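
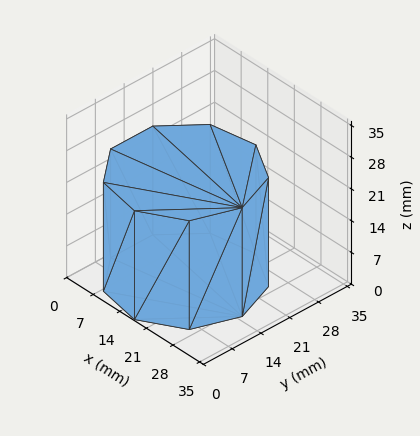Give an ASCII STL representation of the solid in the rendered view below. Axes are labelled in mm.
Reading the render: the shape is a regular 9-sided prism (a cylinder approximated with 9 flat sides), circumscribed radius ≈ 15 mm, height ≈ 24 mm (dimensions read to the nearest mm from the axis ticks). For the STL, each face is triangulated and given an outward normal.

solid part
  facet normal 0.0000 0.0000 -1.0000
    outer loop
      vertex 17.605 29.772 0.000
      vertex 26.491 24.642 0.000
      vertex 30.000 15.000 0.000
    endloop
  endfacet
  facet normal 0.0000 0.0000 -1.0000
    outer loop
      vertex 7.500 27.990 0.000
      vertex 17.605 29.772 0.000
      vertex 30.000 15.000 0.000
    endloop
  endfacet
  facet normal 0.0000 0.0000 -1.0000
    outer loop
      vertex 0.905 20.130 0.000
      vertex 7.500 27.990 0.000
      vertex 30.000 15.000 0.000
    endloop
  endfacet
  facet normal 0.0000 0.0000 -1.0000
    outer loop
      vertex 0.905 9.870 0.000
      vertex 0.905 20.130 0.000
      vertex 30.000 15.000 0.000
    endloop
  endfacet
  facet normal 0.0000 0.0000 -1.0000
    outer loop
      vertex 7.500 2.010 0.000
      vertex 0.905 9.870 0.000
      vertex 30.000 15.000 0.000
    endloop
  endfacet
  facet normal 0.0000 0.0000 -1.0000
    outer loop
      vertex 17.605 0.228 0.000
      vertex 7.500 2.010 0.000
      vertex 30.000 15.000 0.000
    endloop
  endfacet
  facet normal 0.0000 0.0000 -1.0000
    outer loop
      vertex 26.491 5.358 0.000
      vertex 17.605 0.228 0.000
      vertex 30.000 15.000 0.000
    endloop
  endfacet
  facet normal 0.0000 0.0000 1.0000
    outer loop
      vertex 30.000 15.000 24.000
      vertex 26.491 24.642 24.000
      vertex 17.605 29.772 24.000
    endloop
  endfacet
  facet normal 0.0000 0.0000 1.0000
    outer loop
      vertex 30.000 15.000 24.000
      vertex 17.605 29.772 24.000
      vertex 7.500 27.990 24.000
    endloop
  endfacet
  facet normal 0.0000 0.0000 1.0000
    outer loop
      vertex 30.000 15.000 24.000
      vertex 7.500 27.990 24.000
      vertex 0.905 20.130 24.000
    endloop
  endfacet
  facet normal 0.0000 0.0000 1.0000
    outer loop
      vertex 30.000 15.000 24.000
      vertex 0.905 20.130 24.000
      vertex 0.905 9.870 24.000
    endloop
  endfacet
  facet normal 0.0000 0.0000 1.0000
    outer loop
      vertex 30.000 15.000 24.000
      vertex 0.905 9.870 24.000
      vertex 7.500 2.010 24.000
    endloop
  endfacet
  facet normal 0.0000 0.0000 1.0000
    outer loop
      vertex 30.000 15.000 24.000
      vertex 7.500 2.010 24.000
      vertex 17.605 0.228 24.000
    endloop
  endfacet
  facet normal 0.0000 0.0000 1.0000
    outer loop
      vertex 30.000 15.000 24.000
      vertex 17.605 0.228 24.000
      vertex 26.491 5.358 24.000
    endloop
  endfacet
  facet normal 0.9397 0.3420 0.0000
    outer loop
      vertex 30.000 15.000 0.000
      vertex 26.491 24.642 0.000
      vertex 26.491 24.642 24.000
    endloop
  endfacet
  facet normal 0.9397 0.3420 0.0000
    outer loop
      vertex 30.000 15.000 0.000
      vertex 26.491 24.642 24.000
      vertex 30.000 15.000 24.000
    endloop
  endfacet
  facet normal 0.5000 0.8660 0.0000
    outer loop
      vertex 26.491 24.642 0.000
      vertex 17.605 29.772 0.000
      vertex 17.605 29.772 24.000
    endloop
  endfacet
  facet normal 0.5000 0.8660 0.0000
    outer loop
      vertex 26.491 24.642 0.000
      vertex 17.605 29.772 24.000
      vertex 26.491 24.642 24.000
    endloop
  endfacet
  facet normal -0.1737 0.9848 0.0000
    outer loop
      vertex 17.605 29.772 0.000
      vertex 7.500 27.990 0.000
      vertex 7.500 27.990 24.000
    endloop
  endfacet
  facet normal -0.1737 0.9848 0.0000
    outer loop
      vertex 17.605 29.772 0.000
      vertex 7.500 27.990 24.000
      vertex 17.605 29.772 24.000
    endloop
  endfacet
  facet normal -0.7661 0.6428 0.0000
    outer loop
      vertex 7.500 27.990 0.000
      vertex 0.905 20.130 0.000
      vertex 0.905 20.130 24.000
    endloop
  endfacet
  facet normal -0.7661 0.6428 0.0000
    outer loop
      vertex 7.500 27.990 0.000
      vertex 0.905 20.130 24.000
      vertex 7.500 27.990 24.000
    endloop
  endfacet
  facet normal -1.0000 0.0000 0.0000
    outer loop
      vertex 0.905 20.130 0.000
      vertex 0.905 9.870 0.000
      vertex 0.905 9.870 24.000
    endloop
  endfacet
  facet normal -1.0000 0.0000 0.0000
    outer loop
      vertex 0.905 20.130 0.000
      vertex 0.905 9.870 24.000
      vertex 0.905 20.130 24.000
    endloop
  endfacet
  facet normal -0.7661 -0.6428 0.0000
    outer loop
      vertex 0.905 9.870 0.000
      vertex 7.500 2.010 0.000
      vertex 7.500 2.010 24.000
    endloop
  endfacet
  facet normal -0.7661 -0.6428 0.0000
    outer loop
      vertex 0.905 9.870 0.000
      vertex 7.500 2.010 24.000
      vertex 0.905 9.870 24.000
    endloop
  endfacet
  facet normal -0.1737 -0.9848 0.0000
    outer loop
      vertex 7.500 2.010 0.000
      vertex 17.605 0.228 0.000
      vertex 17.605 0.228 24.000
    endloop
  endfacet
  facet normal -0.1737 -0.9848 0.0000
    outer loop
      vertex 7.500 2.010 0.000
      vertex 17.605 0.228 24.000
      vertex 7.500 2.010 24.000
    endloop
  endfacet
  facet normal 0.5000 -0.8660 0.0000
    outer loop
      vertex 17.605 0.228 0.000
      vertex 26.491 5.358 0.000
      vertex 26.491 5.358 24.000
    endloop
  endfacet
  facet normal 0.5000 -0.8660 0.0000
    outer loop
      vertex 17.605 0.228 0.000
      vertex 26.491 5.358 24.000
      vertex 17.605 0.228 24.000
    endloop
  endfacet
  facet normal 0.9397 -0.3420 0.0000
    outer loop
      vertex 26.491 5.358 0.000
      vertex 30.000 15.000 0.000
      vertex 30.000 15.000 24.000
    endloop
  endfacet
  facet normal 0.9397 -0.3420 0.0000
    outer loop
      vertex 26.491 5.358 0.000
      vertex 30.000 15.000 24.000
      vertex 26.491 5.358 24.000
    endloop
  endfacet
endsolid part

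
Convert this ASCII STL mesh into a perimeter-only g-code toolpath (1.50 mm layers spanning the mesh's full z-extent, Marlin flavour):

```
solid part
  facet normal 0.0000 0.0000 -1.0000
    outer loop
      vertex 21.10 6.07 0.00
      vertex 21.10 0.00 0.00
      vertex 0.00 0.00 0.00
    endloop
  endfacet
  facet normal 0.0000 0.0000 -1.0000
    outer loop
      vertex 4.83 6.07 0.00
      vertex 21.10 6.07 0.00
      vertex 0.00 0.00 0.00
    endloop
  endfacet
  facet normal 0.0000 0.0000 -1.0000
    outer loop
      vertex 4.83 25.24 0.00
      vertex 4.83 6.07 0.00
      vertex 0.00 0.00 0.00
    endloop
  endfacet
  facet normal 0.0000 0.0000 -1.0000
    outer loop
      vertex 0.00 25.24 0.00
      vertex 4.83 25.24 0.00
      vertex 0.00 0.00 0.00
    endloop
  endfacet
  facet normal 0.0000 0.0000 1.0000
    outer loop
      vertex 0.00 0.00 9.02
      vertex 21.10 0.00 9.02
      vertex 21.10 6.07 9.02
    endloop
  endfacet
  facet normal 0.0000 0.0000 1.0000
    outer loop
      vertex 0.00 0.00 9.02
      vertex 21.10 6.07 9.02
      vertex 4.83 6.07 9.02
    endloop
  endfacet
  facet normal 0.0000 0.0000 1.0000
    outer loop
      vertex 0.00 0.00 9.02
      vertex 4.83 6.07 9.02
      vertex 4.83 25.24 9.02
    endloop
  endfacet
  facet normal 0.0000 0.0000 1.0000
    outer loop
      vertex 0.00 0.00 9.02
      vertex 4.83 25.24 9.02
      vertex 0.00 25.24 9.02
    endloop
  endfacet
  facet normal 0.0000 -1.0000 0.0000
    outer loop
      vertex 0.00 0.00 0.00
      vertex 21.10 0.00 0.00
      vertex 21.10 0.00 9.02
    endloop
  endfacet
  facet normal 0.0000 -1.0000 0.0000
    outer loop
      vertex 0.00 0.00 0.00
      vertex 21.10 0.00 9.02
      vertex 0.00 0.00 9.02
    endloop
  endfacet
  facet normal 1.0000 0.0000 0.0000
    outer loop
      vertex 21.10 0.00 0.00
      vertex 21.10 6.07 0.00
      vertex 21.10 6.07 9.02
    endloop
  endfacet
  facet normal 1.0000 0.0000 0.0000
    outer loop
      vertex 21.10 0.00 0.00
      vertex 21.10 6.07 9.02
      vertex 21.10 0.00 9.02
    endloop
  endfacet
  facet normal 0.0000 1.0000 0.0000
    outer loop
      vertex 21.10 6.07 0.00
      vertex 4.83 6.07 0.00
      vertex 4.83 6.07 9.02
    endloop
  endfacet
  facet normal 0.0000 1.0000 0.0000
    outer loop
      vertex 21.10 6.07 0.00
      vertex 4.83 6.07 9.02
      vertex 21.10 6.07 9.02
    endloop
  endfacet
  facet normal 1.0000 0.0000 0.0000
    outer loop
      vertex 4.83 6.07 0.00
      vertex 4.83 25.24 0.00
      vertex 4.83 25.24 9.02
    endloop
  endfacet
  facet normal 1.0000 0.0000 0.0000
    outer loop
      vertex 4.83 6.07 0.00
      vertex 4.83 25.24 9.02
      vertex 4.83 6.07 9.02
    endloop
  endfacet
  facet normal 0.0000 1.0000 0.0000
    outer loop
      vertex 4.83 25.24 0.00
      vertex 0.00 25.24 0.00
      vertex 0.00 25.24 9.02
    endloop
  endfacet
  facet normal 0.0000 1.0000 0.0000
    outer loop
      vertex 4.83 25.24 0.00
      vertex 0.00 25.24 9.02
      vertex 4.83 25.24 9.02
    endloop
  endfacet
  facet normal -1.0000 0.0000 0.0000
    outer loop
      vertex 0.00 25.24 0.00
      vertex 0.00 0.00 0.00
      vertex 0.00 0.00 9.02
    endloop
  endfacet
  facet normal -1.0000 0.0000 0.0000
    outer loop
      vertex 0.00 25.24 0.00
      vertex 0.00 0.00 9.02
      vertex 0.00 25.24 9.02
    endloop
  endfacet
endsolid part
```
; perimeter-only toolpath
G21 ; units = mm
G90 ; absolute positioning
G28 ; home
; layer 1
G0 Z1.50
G0 X0.00 Y0.00
G1 X21.10 Y0.00
G1 X21.10 Y6.07
G1 X4.83 Y6.07
G1 X4.83 Y25.24
G1 X0.00 Y25.24
G1 X0.00 Y0.00
; layer 2
G0 Z3.01
G0 X0.00 Y0.00
G1 X21.10 Y0.00
G1 X21.10 Y6.07
G1 X4.83 Y6.07
G1 X4.83 Y25.24
G1 X0.00 Y25.24
G1 X0.00 Y0.00
; layer 3
G0 Z4.51
G0 X0.00 Y0.00
G1 X21.10 Y0.00
G1 X21.10 Y6.07
G1 X4.83 Y6.07
G1 X4.83 Y25.24
G1 X0.00 Y25.24
G1 X0.00 Y0.00
; layer 4
G0 Z6.01
G0 X0.00 Y0.00
G1 X21.10 Y0.00
G1 X21.10 Y6.07
G1 X4.83 Y6.07
G1 X4.83 Y25.24
G1 X0.00 Y25.24
G1 X0.00 Y0.00
; layer 5
G0 Z7.52
G0 X0.00 Y0.00
G1 X21.10 Y0.00
G1 X21.10 Y6.07
G1 X4.83 Y6.07
G1 X4.83 Y25.24
G1 X0.00 Y25.24
G1 X0.00 Y0.00
; layer 6
G0 Z9.02
G0 X0.00 Y0.00
G1 X21.10 Y0.00
G1 X21.10 Y6.07
G1 X4.83 Y6.07
G1 X4.83 Y25.24
G1 X0.00 Y25.24
G1 X0.00 Y0.00
M2 ; end

The solid is an L-shaped prism: outer 21.1 × 25.2 mm, arm thicknesses ≈ 6.07 mm (horizontal) and 4.83 mm (vertical), extruded 9.02 mm in z. Slicing at Δz = 1.50 mm — 6 equal slices spanning the solid's height, so layer i sits at z = i·h/6 — gives 6 non-empty perimeters. Each is a 6-segment closed polygon; G0 lifts to the layer z and rapids to the start vertex, then G1 traces the edges.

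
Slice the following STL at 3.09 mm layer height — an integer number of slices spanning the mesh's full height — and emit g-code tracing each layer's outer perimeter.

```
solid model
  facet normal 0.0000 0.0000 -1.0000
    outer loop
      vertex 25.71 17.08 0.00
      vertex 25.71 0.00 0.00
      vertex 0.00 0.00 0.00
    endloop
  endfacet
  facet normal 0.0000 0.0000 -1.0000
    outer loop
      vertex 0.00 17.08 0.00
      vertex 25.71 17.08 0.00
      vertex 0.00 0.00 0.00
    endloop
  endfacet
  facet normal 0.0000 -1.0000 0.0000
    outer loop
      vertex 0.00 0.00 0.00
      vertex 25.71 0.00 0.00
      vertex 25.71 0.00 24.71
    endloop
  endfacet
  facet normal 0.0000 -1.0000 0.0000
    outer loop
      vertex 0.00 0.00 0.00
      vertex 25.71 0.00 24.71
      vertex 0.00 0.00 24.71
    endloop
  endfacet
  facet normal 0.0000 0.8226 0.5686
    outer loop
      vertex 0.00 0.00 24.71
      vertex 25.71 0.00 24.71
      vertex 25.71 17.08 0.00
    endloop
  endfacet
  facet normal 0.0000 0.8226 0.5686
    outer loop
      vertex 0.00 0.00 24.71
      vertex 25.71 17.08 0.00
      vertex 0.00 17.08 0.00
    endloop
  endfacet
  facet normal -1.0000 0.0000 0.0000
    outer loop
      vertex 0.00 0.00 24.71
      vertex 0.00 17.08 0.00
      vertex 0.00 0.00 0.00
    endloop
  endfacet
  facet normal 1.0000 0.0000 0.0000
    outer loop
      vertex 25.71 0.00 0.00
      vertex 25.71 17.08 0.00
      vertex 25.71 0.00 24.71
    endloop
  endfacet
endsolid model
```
; perimeter-only toolpath
G21 ; units = mm
G90 ; absolute positioning
G28 ; home
; layer 1
G0 Z3.09
G0 X0.00 Y0.00
G1 X25.71 Y0.00
G1 X25.71 Y14.94
G1 X0.00 Y14.94
G1 X0.00 Y0.00
; layer 2
G0 Z6.18
G0 X0.00 Y0.00
G1 X25.71 Y0.00
G1 X25.71 Y12.81
G1 X0.00 Y12.81
G1 X0.00 Y0.00
; layer 3
G0 Z9.27
G0 X0.00 Y0.00
G1 X25.71 Y0.00
G1 X25.71 Y10.67
G1 X0.00 Y10.67
G1 X0.00 Y0.00
; layer 4
G0 Z12.36
G0 X0.00 Y0.00
G1 X25.71 Y0.00
G1 X25.71 Y8.54
G1 X0.00 Y8.54
G1 X0.00 Y0.00
; layer 5
G0 Z15.44
G0 X0.00 Y0.00
G1 X25.71 Y0.00
G1 X25.71 Y6.40
G1 X0.00 Y6.40
G1 X0.00 Y0.00
; layer 6
G0 Z18.53
G0 X0.00 Y0.00
G1 X25.71 Y0.00
G1 X25.71 Y4.27
G1 X0.00 Y4.27
G1 X0.00 Y0.00
; layer 7
G0 Z21.62
G0 X0.00 Y0.00
G1 X25.71 Y0.00
G1 X25.71 Y2.13
G1 X0.00 Y2.13
G1 X0.00 Y0.00
M2 ; end

The solid is a wedge (ramp): 25.7 × 17.1 mm base, rising to 24.7 mm along the y=0 edge and sloping linearly to z=0 at y=17.1. Slicing at Δz = 3.09 mm — 8 equal slices spanning the solid's height, so layer i sits at z = i·h/8 — gives 7 non-empty perimeters. Each is a 4-segment closed polygon; G0 lifts to the layer z and rapids to the start vertex, then G1 traces the edges. The cross-section shrinks linearly with z (the slice at the apex is degenerate and omitted).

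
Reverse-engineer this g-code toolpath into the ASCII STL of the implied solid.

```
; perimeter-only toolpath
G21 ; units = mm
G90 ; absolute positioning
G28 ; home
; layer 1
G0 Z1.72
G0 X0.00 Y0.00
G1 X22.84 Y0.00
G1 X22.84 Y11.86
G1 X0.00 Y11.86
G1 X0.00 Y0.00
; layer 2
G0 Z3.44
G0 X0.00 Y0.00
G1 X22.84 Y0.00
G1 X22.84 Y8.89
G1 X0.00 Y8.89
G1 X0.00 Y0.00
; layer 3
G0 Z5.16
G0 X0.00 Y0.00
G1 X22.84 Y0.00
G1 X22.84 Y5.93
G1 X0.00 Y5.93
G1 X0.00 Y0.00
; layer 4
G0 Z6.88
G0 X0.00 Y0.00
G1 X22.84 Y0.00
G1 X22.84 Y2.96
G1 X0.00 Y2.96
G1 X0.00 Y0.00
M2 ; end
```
solid part
  facet normal 0.0000 0.0000 -1.0000
    outer loop
      vertex 22.84 14.82 0.00
      vertex 22.84 0.00 0.00
      vertex 0.00 0.00 0.00
    endloop
  endfacet
  facet normal 0.0000 0.0000 -1.0000
    outer loop
      vertex 0.00 14.82 0.00
      vertex 22.84 14.82 0.00
      vertex 0.00 0.00 0.00
    endloop
  endfacet
  facet normal 0.0000 -1.0000 0.0000
    outer loop
      vertex 0.00 0.00 0.00
      vertex 22.84 0.00 0.00
      vertex 22.84 0.00 8.60
    endloop
  endfacet
  facet normal 0.0000 -1.0000 0.0000
    outer loop
      vertex 0.00 0.00 0.00
      vertex 22.84 0.00 8.60
      vertex 0.00 0.00 8.60
    endloop
  endfacet
  facet normal 0.0000 0.5019 0.8649
    outer loop
      vertex 0.00 0.00 8.60
      vertex 22.84 0.00 8.60
      vertex 22.84 14.82 0.00
    endloop
  endfacet
  facet normal 0.0000 0.5019 0.8649
    outer loop
      vertex 0.00 0.00 8.60
      vertex 22.84 14.82 0.00
      vertex 0.00 14.82 0.00
    endloop
  endfacet
  facet normal -1.0000 0.0000 0.0000
    outer loop
      vertex 0.00 0.00 8.60
      vertex 0.00 14.82 0.00
      vertex 0.00 0.00 0.00
    endloop
  endfacet
  facet normal 1.0000 0.0000 0.0000
    outer loop
      vertex 22.84 0.00 0.00
      vertex 22.84 14.82 0.00
      vertex 22.84 0.00 8.60
    endloop
  endfacet
endsolid part

The G0 Z moves step by Δz≈1.72 mm. The G1 loops shrink linearly with z, so the solid tapers from its base footprint up to z≈8.6. Closing with a flat bottom cap and the tapered top and triangulating gives 8 facets — a wedge (ramp): 22.8 × 14.8 mm base, rising to 8.6 mm along the y=0 edge and sloping linearly to z=0 at y=14.8.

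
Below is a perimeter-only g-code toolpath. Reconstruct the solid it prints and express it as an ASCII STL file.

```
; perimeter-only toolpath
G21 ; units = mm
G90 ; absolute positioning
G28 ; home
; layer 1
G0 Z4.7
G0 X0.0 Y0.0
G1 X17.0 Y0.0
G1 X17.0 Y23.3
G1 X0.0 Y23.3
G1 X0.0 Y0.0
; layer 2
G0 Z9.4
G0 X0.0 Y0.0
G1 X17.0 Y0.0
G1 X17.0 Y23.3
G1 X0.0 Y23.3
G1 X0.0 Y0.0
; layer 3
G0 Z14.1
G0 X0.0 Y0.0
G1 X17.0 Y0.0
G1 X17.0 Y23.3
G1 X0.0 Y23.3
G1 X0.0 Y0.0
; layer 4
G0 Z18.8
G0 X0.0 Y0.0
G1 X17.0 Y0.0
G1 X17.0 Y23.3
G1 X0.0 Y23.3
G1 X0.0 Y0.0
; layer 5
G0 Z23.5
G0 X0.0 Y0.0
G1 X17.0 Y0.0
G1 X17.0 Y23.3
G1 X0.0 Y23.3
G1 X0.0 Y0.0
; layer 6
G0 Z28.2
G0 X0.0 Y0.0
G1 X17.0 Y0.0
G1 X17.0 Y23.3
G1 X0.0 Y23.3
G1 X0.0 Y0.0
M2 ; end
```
solid part
  facet normal 0.0000 0.0000 -1.0000
    outer loop
      vertex 17.0 23.3 0.0
      vertex 17.0 0.0 0.0
      vertex 0.0 0.0 0.0
    endloop
  endfacet
  facet normal 0.0000 0.0000 -1.0000
    outer loop
      vertex 0.0 23.3 0.0
      vertex 17.0 23.3 0.0
      vertex 0.0 0.0 0.0
    endloop
  endfacet
  facet normal 0.0000 0.0000 1.0000
    outer loop
      vertex 0.0 0.0 28.2
      vertex 17.0 0.0 28.2
      vertex 17.0 23.3 28.2
    endloop
  endfacet
  facet normal 0.0000 0.0000 1.0000
    outer loop
      vertex 0.0 0.0 28.2
      vertex 17.0 23.3 28.2
      vertex 0.0 23.3 28.2
    endloop
  endfacet
  facet normal 0.0000 -1.0000 0.0000
    outer loop
      vertex 0.0 0.0 0.0
      vertex 17.0 0.0 0.0
      vertex 17.0 0.0 28.2
    endloop
  endfacet
  facet normal 0.0000 -1.0000 0.0000
    outer loop
      vertex 0.0 0.0 0.0
      vertex 17.0 0.0 28.2
      vertex 0.0 0.0 28.2
    endloop
  endfacet
  facet normal 0.0000 1.0000 0.0000
    outer loop
      vertex 17.0 23.3 28.2
      vertex 17.0 23.3 0.0
      vertex 0.0 23.3 0.0
    endloop
  endfacet
  facet normal 0.0000 1.0000 0.0000
    outer loop
      vertex 0.0 23.3 28.2
      vertex 17.0 23.3 28.2
      vertex 0.0 23.3 0.0
    endloop
  endfacet
  facet normal -1.0000 0.0000 0.0000
    outer loop
      vertex 0.0 23.3 28.2
      vertex 0.0 23.3 0.0
      vertex 0.0 0.0 0.0
    endloop
  endfacet
  facet normal -1.0000 0.0000 0.0000
    outer loop
      vertex 0.0 0.0 28.2
      vertex 0.0 23.3 28.2
      vertex 0.0 0.0 0.0
    endloop
  endfacet
  facet normal 1.0000 0.0000 0.0000
    outer loop
      vertex 17.0 0.0 0.0
      vertex 17.0 23.3 0.0
      vertex 17.0 23.3 28.2
    endloop
  endfacet
  facet normal 1.0000 0.0000 0.0000
    outer loop
      vertex 17.0 0.0 0.0
      vertex 17.0 23.3 28.2
      vertex 17.0 0.0 28.2
    endloop
  endfacet
endsolid part

The G0 Z moves step by Δz≈4.7 mm. Every layer's G1 loop is the same polygon, so the solid is a straight extrusion of it from z=0 to z≈28.2. Closing with flat bottom and top caps and triangulating gives 12 facets — a rectangular box, roughly 17 × 23.3 mm footprint and 28.2 mm tall.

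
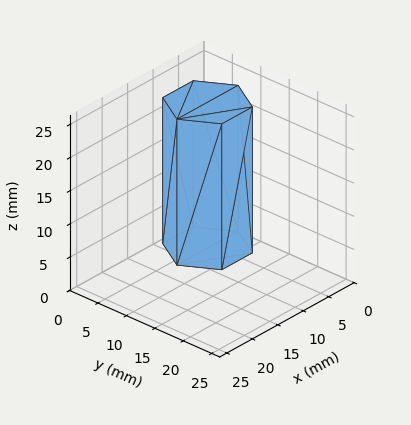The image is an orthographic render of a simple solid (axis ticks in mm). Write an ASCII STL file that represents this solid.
Reading the render: the shape is a regular 6-sided prism (a cylinder approximated with 6 flat sides), circumscribed radius ≈ 6 mm, height ≈ 22 mm (dimensions read to the nearest mm from the axis ticks). For the STL, each face is triangulated and given an outward normal.

solid part
  facet normal 0.0000 0.0000 -1.0000
    outer loop
      vertex 3.000 11.196 0.000
      vertex 9.000 11.196 0.000
      vertex 12.000 6.000 0.000
    endloop
  endfacet
  facet normal 0.0000 0.0000 -1.0000
    outer loop
      vertex 0.000 6.000 0.000
      vertex 3.000 11.196 0.000
      vertex 12.000 6.000 0.000
    endloop
  endfacet
  facet normal 0.0000 0.0000 -1.0000
    outer loop
      vertex 3.000 0.804 0.000
      vertex 0.000 6.000 0.000
      vertex 12.000 6.000 0.000
    endloop
  endfacet
  facet normal 0.0000 0.0000 -1.0000
    outer loop
      vertex 9.000 0.804 0.000
      vertex 3.000 0.804 0.000
      vertex 12.000 6.000 0.000
    endloop
  endfacet
  facet normal 0.0000 0.0000 1.0000
    outer loop
      vertex 12.000 6.000 22.000
      vertex 9.000 11.196 22.000
      vertex 3.000 11.196 22.000
    endloop
  endfacet
  facet normal 0.0000 0.0000 1.0000
    outer loop
      vertex 12.000 6.000 22.000
      vertex 3.000 11.196 22.000
      vertex 0.000 6.000 22.000
    endloop
  endfacet
  facet normal 0.0000 0.0000 1.0000
    outer loop
      vertex 12.000 6.000 22.000
      vertex 0.000 6.000 22.000
      vertex 3.000 0.804 22.000
    endloop
  endfacet
  facet normal 0.0000 0.0000 1.0000
    outer loop
      vertex 12.000 6.000 22.000
      vertex 3.000 0.804 22.000
      vertex 9.000 0.804 22.000
    endloop
  endfacet
  facet normal 0.8660 0.5000 0.0000
    outer loop
      vertex 12.000 6.000 0.000
      vertex 9.000 11.196 0.000
      vertex 9.000 11.196 22.000
    endloop
  endfacet
  facet normal 0.8660 0.5000 0.0000
    outer loop
      vertex 12.000 6.000 0.000
      vertex 9.000 11.196 22.000
      vertex 12.000 6.000 22.000
    endloop
  endfacet
  facet normal 0.0000 1.0000 0.0000
    outer loop
      vertex 9.000 11.196 0.000
      vertex 3.000 11.196 0.000
      vertex 3.000 11.196 22.000
    endloop
  endfacet
  facet normal 0.0000 1.0000 0.0000
    outer loop
      vertex 9.000 11.196 0.000
      vertex 3.000 11.196 22.000
      vertex 9.000 11.196 22.000
    endloop
  endfacet
  facet normal -0.8660 0.5000 0.0000
    outer loop
      vertex 3.000 11.196 0.000
      vertex 0.000 6.000 0.000
      vertex 0.000 6.000 22.000
    endloop
  endfacet
  facet normal -0.8660 0.5000 0.0000
    outer loop
      vertex 3.000 11.196 0.000
      vertex 0.000 6.000 22.000
      vertex 3.000 11.196 22.000
    endloop
  endfacet
  facet normal -0.8660 -0.5000 0.0000
    outer loop
      vertex 0.000 6.000 0.000
      vertex 3.000 0.804 0.000
      vertex 3.000 0.804 22.000
    endloop
  endfacet
  facet normal -0.8660 -0.5000 0.0000
    outer loop
      vertex 0.000 6.000 0.000
      vertex 3.000 0.804 22.000
      vertex 0.000 6.000 22.000
    endloop
  endfacet
  facet normal 0.0000 -1.0000 0.0000
    outer loop
      vertex 3.000 0.804 0.000
      vertex 9.000 0.804 0.000
      vertex 9.000 0.804 22.000
    endloop
  endfacet
  facet normal 0.0000 -1.0000 0.0000
    outer loop
      vertex 3.000 0.804 0.000
      vertex 9.000 0.804 22.000
      vertex 3.000 0.804 22.000
    endloop
  endfacet
  facet normal 0.8660 -0.5000 0.0000
    outer loop
      vertex 9.000 0.804 0.000
      vertex 12.000 6.000 0.000
      vertex 12.000 6.000 22.000
    endloop
  endfacet
  facet normal 0.8660 -0.5000 0.0000
    outer loop
      vertex 9.000 0.804 0.000
      vertex 12.000 6.000 22.000
      vertex 9.000 0.804 22.000
    endloop
  endfacet
endsolid part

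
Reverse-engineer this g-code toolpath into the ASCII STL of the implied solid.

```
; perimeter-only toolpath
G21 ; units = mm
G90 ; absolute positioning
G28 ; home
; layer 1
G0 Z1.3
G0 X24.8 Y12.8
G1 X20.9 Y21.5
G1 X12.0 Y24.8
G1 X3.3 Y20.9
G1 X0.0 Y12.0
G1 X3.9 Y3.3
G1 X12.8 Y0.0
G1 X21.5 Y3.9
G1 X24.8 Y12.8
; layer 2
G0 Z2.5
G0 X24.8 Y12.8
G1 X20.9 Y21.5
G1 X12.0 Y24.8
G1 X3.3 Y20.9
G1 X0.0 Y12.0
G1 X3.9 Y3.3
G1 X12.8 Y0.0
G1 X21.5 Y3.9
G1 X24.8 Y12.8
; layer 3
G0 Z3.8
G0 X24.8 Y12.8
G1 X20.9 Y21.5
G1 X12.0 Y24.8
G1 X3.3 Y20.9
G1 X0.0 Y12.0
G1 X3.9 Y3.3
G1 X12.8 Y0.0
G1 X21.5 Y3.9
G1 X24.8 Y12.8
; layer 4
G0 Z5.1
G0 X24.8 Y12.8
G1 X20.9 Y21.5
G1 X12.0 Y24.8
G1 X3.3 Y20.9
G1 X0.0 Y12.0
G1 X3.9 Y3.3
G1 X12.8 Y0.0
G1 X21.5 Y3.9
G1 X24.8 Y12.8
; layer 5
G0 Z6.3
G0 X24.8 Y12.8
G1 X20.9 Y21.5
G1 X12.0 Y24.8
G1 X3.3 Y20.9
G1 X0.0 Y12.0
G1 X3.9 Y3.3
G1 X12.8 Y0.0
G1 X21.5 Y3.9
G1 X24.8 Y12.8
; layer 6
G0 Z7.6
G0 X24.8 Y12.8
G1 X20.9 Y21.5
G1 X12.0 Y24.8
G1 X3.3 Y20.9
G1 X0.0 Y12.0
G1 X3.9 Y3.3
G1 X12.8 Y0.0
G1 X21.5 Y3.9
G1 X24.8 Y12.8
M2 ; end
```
solid part
  facet normal 0.0000 0.0000 -1.0000
    outer loop
      vertex 12.0 24.8 0.0
      vertex 20.9 21.5 0.0
      vertex 24.8 12.8 0.0
    endloop
  endfacet
  facet normal 0.0000 0.0000 -1.0000
    outer loop
      vertex 3.3 20.9 0.0
      vertex 12.0 24.8 0.0
      vertex 24.8 12.8 0.0
    endloop
  endfacet
  facet normal 0.0000 0.0000 -1.0000
    outer loop
      vertex 0.0 12.0 0.0
      vertex 3.3 20.9 0.0
      vertex 24.8 12.8 0.0
    endloop
  endfacet
  facet normal 0.0000 0.0000 -1.0000
    outer loop
      vertex 3.9 3.3 0.0
      vertex 0.0 12.0 0.0
      vertex 24.8 12.8 0.0
    endloop
  endfacet
  facet normal 0.0000 0.0000 -1.0000
    outer loop
      vertex 12.8 0.0 0.0
      vertex 3.9 3.3 0.0
      vertex 24.8 12.8 0.0
    endloop
  endfacet
  facet normal 0.0000 0.0000 -1.0000
    outer loop
      vertex 21.5 3.9 0.0
      vertex 12.8 0.0 0.0
      vertex 24.8 12.8 0.0
    endloop
  endfacet
  facet normal 0.0000 0.0000 1.0000
    outer loop
      vertex 24.8 12.8 7.6
      vertex 20.9 21.5 7.6
      vertex 12.0 24.8 7.6
    endloop
  endfacet
  facet normal 0.0000 0.0000 1.0000
    outer loop
      vertex 24.8 12.8 7.6
      vertex 12.0 24.8 7.6
      vertex 3.3 20.9 7.6
    endloop
  endfacet
  facet normal 0.0000 0.0000 1.0000
    outer loop
      vertex 24.8 12.8 7.6
      vertex 3.3 20.9 7.6
      vertex 0.0 12.0 7.6
    endloop
  endfacet
  facet normal 0.0000 0.0000 1.0000
    outer loop
      vertex 24.8 12.8 7.6
      vertex 0.0 12.0 7.6
      vertex 3.9 3.3 7.6
    endloop
  endfacet
  facet normal 0.0000 0.0000 1.0000
    outer loop
      vertex 24.8 12.8 7.6
      vertex 3.9 3.3 7.6
      vertex 12.8 0.0 7.6
    endloop
  endfacet
  facet normal 0.0000 0.0000 1.0000
    outer loop
      vertex 24.8 12.8 7.6
      vertex 12.8 0.0 7.6
      vertex 21.5 3.9 7.6
    endloop
  endfacet
  facet normal 0.9125 0.4091 0.0000
    outer loop
      vertex 24.8 12.8 0.0
      vertex 20.9 21.5 0.0
      vertex 20.9 21.5 7.6
    endloop
  endfacet
  facet normal 0.9125 0.4091 0.0000
    outer loop
      vertex 24.8 12.8 0.0
      vertex 20.9 21.5 7.6
      vertex 24.8 12.8 7.6
    endloop
  endfacet
  facet normal 0.3477 0.9376 0.0000
    outer loop
      vertex 20.9 21.5 0.0
      vertex 12.0 24.8 0.0
      vertex 12.0 24.8 7.6
    endloop
  endfacet
  facet normal 0.3477 0.9376 0.0000
    outer loop
      vertex 20.9 21.5 0.0
      vertex 12.0 24.8 7.6
      vertex 20.9 21.5 7.6
    endloop
  endfacet
  facet normal -0.4091 0.9125 0.0000
    outer loop
      vertex 12.0 24.8 0.0
      vertex 3.3 20.9 0.0
      vertex 3.3 20.9 7.6
    endloop
  endfacet
  facet normal -0.4091 0.9125 0.0000
    outer loop
      vertex 12.0 24.8 0.0
      vertex 3.3 20.9 7.6
      vertex 12.0 24.8 7.6
    endloop
  endfacet
  facet normal -0.9376 0.3477 0.0000
    outer loop
      vertex 3.3 20.9 0.0
      vertex 0.0 12.0 0.0
      vertex 0.0 12.0 7.6
    endloop
  endfacet
  facet normal -0.9376 0.3477 0.0000
    outer loop
      vertex 3.3 20.9 0.0
      vertex 0.0 12.0 7.6
      vertex 3.3 20.9 7.6
    endloop
  endfacet
  facet normal -0.9125 -0.4091 0.0000
    outer loop
      vertex 0.0 12.0 0.0
      vertex 3.9 3.3 0.0
      vertex 3.9 3.3 7.6
    endloop
  endfacet
  facet normal -0.9125 -0.4091 0.0000
    outer loop
      vertex 0.0 12.0 0.0
      vertex 3.9 3.3 7.6
      vertex 0.0 12.0 7.6
    endloop
  endfacet
  facet normal -0.3477 -0.9376 0.0000
    outer loop
      vertex 3.9 3.3 0.0
      vertex 12.8 0.0 0.0
      vertex 12.8 0.0 7.6
    endloop
  endfacet
  facet normal -0.3477 -0.9376 0.0000
    outer loop
      vertex 3.9 3.3 0.0
      vertex 12.8 0.0 7.6
      vertex 3.9 3.3 7.6
    endloop
  endfacet
  facet normal 0.4091 -0.9125 0.0000
    outer loop
      vertex 12.8 0.0 0.0
      vertex 21.5 3.9 0.0
      vertex 21.5 3.9 7.6
    endloop
  endfacet
  facet normal 0.4091 -0.9125 0.0000
    outer loop
      vertex 12.8 0.0 0.0
      vertex 21.5 3.9 7.6
      vertex 12.8 0.0 7.6
    endloop
  endfacet
  facet normal 0.9376 -0.3477 0.0000
    outer loop
      vertex 21.5 3.9 0.0
      vertex 24.8 12.8 0.0
      vertex 24.8 12.8 7.6
    endloop
  endfacet
  facet normal 0.9376 -0.3477 0.0000
    outer loop
      vertex 21.5 3.9 0.0
      vertex 24.8 12.8 7.6
      vertex 21.5 3.9 7.6
    endloop
  endfacet
endsolid part

The G0 Z moves step by Δz≈1.3 mm. Every layer's G1 loop is the same polygon, so the solid is a straight extrusion of it from z=0 to z≈7.6. Closing with flat bottom and top caps and triangulating gives 28 facets — a regular 8-sided prism (a cylinder approximated with 8 flat sides), circumscribed radius ≈ 12.4 mm, height ≈ 7.6 mm.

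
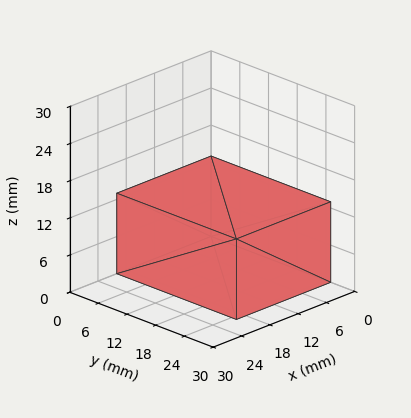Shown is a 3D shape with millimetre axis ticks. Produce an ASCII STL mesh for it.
Reading the render: the shape is a rectangular box, roughly 20 × 25 mm footprint and 13 mm tall (dimensions read to the nearest mm from the axis ticks). For the STL, each face is triangulated and given an outward normal.

solid part
  facet normal 0.0000 0.0000 -1.0000
    outer loop
      vertex 20.0 25.0 0.0
      vertex 20.0 0.0 0.0
      vertex 0.0 0.0 0.0
    endloop
  endfacet
  facet normal 0.0000 0.0000 -1.0000
    outer loop
      vertex 0.0 25.0 0.0
      vertex 20.0 25.0 0.0
      vertex 0.0 0.0 0.0
    endloop
  endfacet
  facet normal 0.0000 0.0000 1.0000
    outer loop
      vertex 0.0 0.0 13.0
      vertex 20.0 0.0 13.0
      vertex 20.0 25.0 13.0
    endloop
  endfacet
  facet normal 0.0000 0.0000 1.0000
    outer loop
      vertex 0.0 0.0 13.0
      vertex 20.0 25.0 13.0
      vertex 0.0 25.0 13.0
    endloop
  endfacet
  facet normal 0.0000 -1.0000 0.0000
    outer loop
      vertex 0.0 0.0 0.0
      vertex 20.0 0.0 0.0
      vertex 20.0 0.0 13.0
    endloop
  endfacet
  facet normal 0.0000 -1.0000 0.0000
    outer loop
      vertex 0.0 0.0 0.0
      vertex 20.0 0.0 13.0
      vertex 0.0 0.0 13.0
    endloop
  endfacet
  facet normal 0.0000 1.0000 0.0000
    outer loop
      vertex 20.0 25.0 13.0
      vertex 20.0 25.0 0.0
      vertex 0.0 25.0 0.0
    endloop
  endfacet
  facet normal 0.0000 1.0000 0.0000
    outer loop
      vertex 0.0 25.0 13.0
      vertex 20.0 25.0 13.0
      vertex 0.0 25.0 0.0
    endloop
  endfacet
  facet normal -1.0000 0.0000 0.0000
    outer loop
      vertex 0.0 25.0 13.0
      vertex 0.0 25.0 0.0
      vertex 0.0 0.0 0.0
    endloop
  endfacet
  facet normal -1.0000 0.0000 0.0000
    outer loop
      vertex 0.0 0.0 13.0
      vertex 0.0 25.0 13.0
      vertex 0.0 0.0 0.0
    endloop
  endfacet
  facet normal 1.0000 0.0000 0.0000
    outer loop
      vertex 20.0 0.0 0.0
      vertex 20.0 25.0 0.0
      vertex 20.0 25.0 13.0
    endloop
  endfacet
  facet normal 1.0000 0.0000 0.0000
    outer loop
      vertex 20.0 0.0 0.0
      vertex 20.0 25.0 13.0
      vertex 20.0 0.0 13.0
    endloop
  endfacet
endsolid part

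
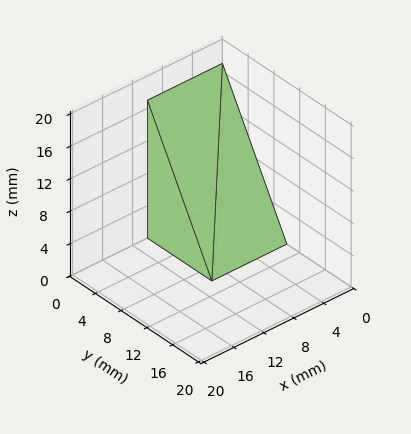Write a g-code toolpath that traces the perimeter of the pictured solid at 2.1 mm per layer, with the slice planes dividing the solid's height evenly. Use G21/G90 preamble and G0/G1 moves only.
Reading the render: the shape is a wedge (ramp): 10 × 10 mm base, rising to 17 mm along the y=0 edge and sloping linearly to z=0 at y=10 (dimensions read to the nearest mm from the axis ticks). For the g-code, the solid's height is divided into equal slices at the stated Δz and each level perimeter traced with G1 moves after a G0 lift.

; perimeter-only toolpath
G21 ; units = mm
G90 ; absolute positioning
G28 ; home
; layer 1
G0 Z2.1
G0 X0.0 Y0.0
G1 X10.0 Y0.0
G1 X10.0 Y8.8
G1 X0.0 Y8.8
G1 X0.0 Y0.0
; layer 2
G0 Z4.2
G0 X0.0 Y0.0
G1 X10.0 Y0.0
G1 X10.0 Y7.5
G1 X0.0 Y7.5
G1 X0.0 Y0.0
; layer 3
G0 Z6.4
G0 X0.0 Y0.0
G1 X10.0 Y0.0
G1 X10.0 Y6.2
G1 X0.0 Y6.2
G1 X0.0 Y0.0
; layer 4
G0 Z8.5
G0 X0.0 Y0.0
G1 X10.0 Y0.0
G1 X10.0 Y5.0
G1 X0.0 Y5.0
G1 X0.0 Y0.0
; layer 5
G0 Z10.6
G0 X0.0 Y0.0
G1 X10.0 Y0.0
G1 X10.0 Y3.8
G1 X0.0 Y3.8
G1 X0.0 Y0.0
; layer 6
G0 Z12.8
G0 X0.0 Y0.0
G1 X10.0 Y0.0
G1 X10.0 Y2.5
G1 X0.0 Y2.5
G1 X0.0 Y0.0
; layer 7
G0 Z14.9
G0 X0.0 Y0.0
G1 X10.0 Y0.0
G1 X10.0 Y1.2
G1 X0.0 Y1.2
G1 X0.0 Y0.0
M2 ; end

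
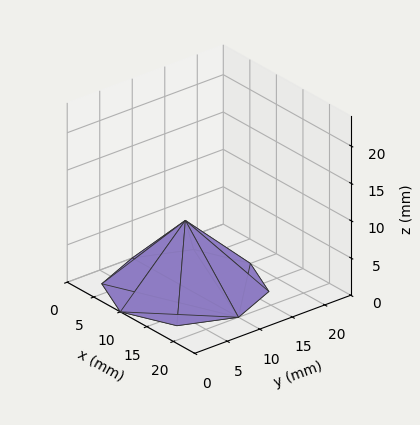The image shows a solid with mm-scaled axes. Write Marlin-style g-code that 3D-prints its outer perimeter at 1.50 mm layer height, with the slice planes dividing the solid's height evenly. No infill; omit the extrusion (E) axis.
Reading the render: the shape is a regular 8-sided pyramid, base circumscribed radius ≈ 10 mm, apex at z ≈ 9 mm (dimensions read to the nearest mm from the axis ticks). For the g-code, the solid's height is divided into equal slices at the stated Δz and each level perimeter traced with G1 moves after a G0 lift.

; perimeter-only toolpath
G21 ; units = mm
G90 ; absolute positioning
G28 ; home
; layer 1
G0 Z1.50
G0 X18.33 Y10.00
G1 X15.89 Y15.89
G1 X10.00 Y18.33
G1 X4.11 Y15.89
G1 X1.67 Y10.00
G1 X4.11 Y4.11
G1 X10.00 Y1.67
G1 X15.89 Y4.11
G1 X18.33 Y10.00
; layer 2
G0 Z3.00
G0 X16.67 Y10.00
G1 X14.71 Y14.71
G1 X10.00 Y16.67
G1 X5.29 Y14.71
G1 X3.33 Y10.00
G1 X5.29 Y5.29
G1 X10.00 Y3.33
G1 X14.71 Y5.29
G1 X16.67 Y10.00
; layer 3
G0 Z4.50
G0 X15.00 Y10.00
G1 X13.54 Y13.54
G1 X10.00 Y15.00
G1 X6.46 Y13.54
G1 X5.00 Y10.00
G1 X6.46 Y6.46
G1 X10.00 Y5.00
G1 X13.54 Y6.46
G1 X15.00 Y10.00
; layer 4
G0 Z6.00
G0 X13.33 Y10.00
G1 X12.36 Y12.36
G1 X10.00 Y13.33
G1 X7.64 Y12.36
G1 X6.67 Y10.00
G1 X7.64 Y7.64
G1 X10.00 Y6.67
G1 X12.36 Y7.64
G1 X13.33 Y10.00
; layer 5
G0 Z7.50
G0 X11.67 Y10.00
G1 X11.18 Y11.18
G1 X10.00 Y11.67
G1 X8.82 Y11.18
G1 X8.33 Y10.00
G1 X8.82 Y8.82
G1 X10.00 Y8.33
G1 X11.18 Y8.82
G1 X11.67 Y10.00
M2 ; end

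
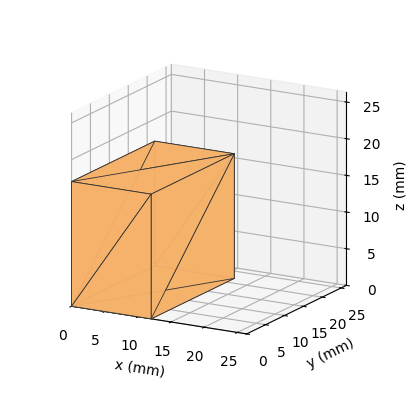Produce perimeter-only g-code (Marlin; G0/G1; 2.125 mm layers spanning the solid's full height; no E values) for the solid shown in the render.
Reading the render: the shape is a rectangular box, roughly 12 × 22 mm footprint and 17 mm tall (dimensions read to the nearest mm from the axis ticks). For the g-code, the solid's height is divided into equal slices at the stated Δz and each level perimeter traced with G1 moves after a G0 lift.

; perimeter-only toolpath
G21 ; units = mm
G90 ; absolute positioning
G28 ; home
; layer 1
G0 Z2.125
G0 X0.000 Y0.000
G1 X12.000 Y0.000
G1 X12.000 Y22.000
G1 X0.000 Y22.000
G1 X0.000 Y0.000
; layer 2
G0 Z4.250
G0 X0.000 Y0.000
G1 X12.000 Y0.000
G1 X12.000 Y22.000
G1 X0.000 Y22.000
G1 X0.000 Y0.000
; layer 3
G0 Z6.375
G0 X0.000 Y0.000
G1 X12.000 Y0.000
G1 X12.000 Y22.000
G1 X0.000 Y22.000
G1 X0.000 Y0.000
; layer 4
G0 Z8.500
G0 X0.000 Y0.000
G1 X12.000 Y0.000
G1 X12.000 Y22.000
G1 X0.000 Y22.000
G1 X0.000 Y0.000
; layer 5
G0 Z10.625
G0 X0.000 Y0.000
G1 X12.000 Y0.000
G1 X12.000 Y22.000
G1 X0.000 Y22.000
G1 X0.000 Y0.000
; layer 6
G0 Z12.750
G0 X0.000 Y0.000
G1 X12.000 Y0.000
G1 X12.000 Y22.000
G1 X0.000 Y22.000
G1 X0.000 Y0.000
; layer 7
G0 Z14.875
G0 X0.000 Y0.000
G1 X12.000 Y0.000
G1 X12.000 Y22.000
G1 X0.000 Y22.000
G1 X0.000 Y0.000
; layer 8
G0 Z17.000
G0 X0.000 Y0.000
G1 X12.000 Y0.000
G1 X12.000 Y22.000
G1 X0.000 Y22.000
G1 X0.000 Y0.000
M2 ; end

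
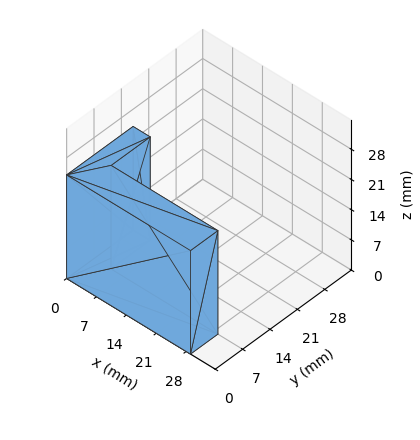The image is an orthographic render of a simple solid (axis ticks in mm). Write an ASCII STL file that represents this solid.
Reading the render: the shape is an L-shaped prism: outer 29 × 17 mm, arm thicknesses ≈ 7 mm (horizontal) and 4 mm (vertical), extruded 24 mm in z (dimensions read to the nearest mm from the axis ticks). For the STL, each face is triangulated and given an outward normal.

solid part
  facet normal 0.0000 0.0000 -1.0000
    outer loop
      vertex 29.00 7.00 0.00
      vertex 29.00 0.00 0.00
      vertex 0.00 0.00 0.00
    endloop
  endfacet
  facet normal 0.0000 0.0000 -1.0000
    outer loop
      vertex 4.00 7.00 0.00
      vertex 29.00 7.00 0.00
      vertex 0.00 0.00 0.00
    endloop
  endfacet
  facet normal 0.0000 0.0000 -1.0000
    outer loop
      vertex 4.00 17.00 0.00
      vertex 4.00 7.00 0.00
      vertex 0.00 0.00 0.00
    endloop
  endfacet
  facet normal 0.0000 0.0000 -1.0000
    outer loop
      vertex 0.00 17.00 0.00
      vertex 4.00 17.00 0.00
      vertex 0.00 0.00 0.00
    endloop
  endfacet
  facet normal 0.0000 0.0000 1.0000
    outer loop
      vertex 0.00 0.00 24.00
      vertex 29.00 0.00 24.00
      vertex 29.00 7.00 24.00
    endloop
  endfacet
  facet normal 0.0000 0.0000 1.0000
    outer loop
      vertex 0.00 0.00 24.00
      vertex 29.00 7.00 24.00
      vertex 4.00 7.00 24.00
    endloop
  endfacet
  facet normal 0.0000 0.0000 1.0000
    outer loop
      vertex 0.00 0.00 24.00
      vertex 4.00 7.00 24.00
      vertex 4.00 17.00 24.00
    endloop
  endfacet
  facet normal 0.0000 0.0000 1.0000
    outer loop
      vertex 0.00 0.00 24.00
      vertex 4.00 17.00 24.00
      vertex 0.00 17.00 24.00
    endloop
  endfacet
  facet normal 0.0000 -1.0000 0.0000
    outer loop
      vertex 0.00 0.00 0.00
      vertex 29.00 0.00 0.00
      vertex 29.00 0.00 24.00
    endloop
  endfacet
  facet normal 0.0000 -1.0000 0.0000
    outer loop
      vertex 0.00 0.00 0.00
      vertex 29.00 0.00 24.00
      vertex 0.00 0.00 24.00
    endloop
  endfacet
  facet normal 1.0000 0.0000 0.0000
    outer loop
      vertex 29.00 0.00 0.00
      vertex 29.00 7.00 0.00
      vertex 29.00 7.00 24.00
    endloop
  endfacet
  facet normal 1.0000 0.0000 0.0000
    outer loop
      vertex 29.00 0.00 0.00
      vertex 29.00 7.00 24.00
      vertex 29.00 0.00 24.00
    endloop
  endfacet
  facet normal 0.0000 1.0000 0.0000
    outer loop
      vertex 29.00 7.00 0.00
      vertex 4.00 7.00 0.00
      vertex 4.00 7.00 24.00
    endloop
  endfacet
  facet normal 0.0000 1.0000 0.0000
    outer loop
      vertex 29.00 7.00 0.00
      vertex 4.00 7.00 24.00
      vertex 29.00 7.00 24.00
    endloop
  endfacet
  facet normal 1.0000 0.0000 0.0000
    outer loop
      vertex 4.00 7.00 0.00
      vertex 4.00 17.00 0.00
      vertex 4.00 17.00 24.00
    endloop
  endfacet
  facet normal 1.0000 0.0000 0.0000
    outer loop
      vertex 4.00 7.00 0.00
      vertex 4.00 17.00 24.00
      vertex 4.00 7.00 24.00
    endloop
  endfacet
  facet normal 0.0000 1.0000 0.0000
    outer loop
      vertex 4.00 17.00 0.00
      vertex 0.00 17.00 0.00
      vertex 0.00 17.00 24.00
    endloop
  endfacet
  facet normal 0.0000 1.0000 0.0000
    outer loop
      vertex 4.00 17.00 0.00
      vertex 0.00 17.00 24.00
      vertex 4.00 17.00 24.00
    endloop
  endfacet
  facet normal -1.0000 0.0000 0.0000
    outer loop
      vertex 0.00 17.00 0.00
      vertex 0.00 0.00 0.00
      vertex 0.00 0.00 24.00
    endloop
  endfacet
  facet normal -1.0000 0.0000 0.0000
    outer loop
      vertex 0.00 17.00 0.00
      vertex 0.00 0.00 24.00
      vertex 0.00 17.00 24.00
    endloop
  endfacet
endsolid part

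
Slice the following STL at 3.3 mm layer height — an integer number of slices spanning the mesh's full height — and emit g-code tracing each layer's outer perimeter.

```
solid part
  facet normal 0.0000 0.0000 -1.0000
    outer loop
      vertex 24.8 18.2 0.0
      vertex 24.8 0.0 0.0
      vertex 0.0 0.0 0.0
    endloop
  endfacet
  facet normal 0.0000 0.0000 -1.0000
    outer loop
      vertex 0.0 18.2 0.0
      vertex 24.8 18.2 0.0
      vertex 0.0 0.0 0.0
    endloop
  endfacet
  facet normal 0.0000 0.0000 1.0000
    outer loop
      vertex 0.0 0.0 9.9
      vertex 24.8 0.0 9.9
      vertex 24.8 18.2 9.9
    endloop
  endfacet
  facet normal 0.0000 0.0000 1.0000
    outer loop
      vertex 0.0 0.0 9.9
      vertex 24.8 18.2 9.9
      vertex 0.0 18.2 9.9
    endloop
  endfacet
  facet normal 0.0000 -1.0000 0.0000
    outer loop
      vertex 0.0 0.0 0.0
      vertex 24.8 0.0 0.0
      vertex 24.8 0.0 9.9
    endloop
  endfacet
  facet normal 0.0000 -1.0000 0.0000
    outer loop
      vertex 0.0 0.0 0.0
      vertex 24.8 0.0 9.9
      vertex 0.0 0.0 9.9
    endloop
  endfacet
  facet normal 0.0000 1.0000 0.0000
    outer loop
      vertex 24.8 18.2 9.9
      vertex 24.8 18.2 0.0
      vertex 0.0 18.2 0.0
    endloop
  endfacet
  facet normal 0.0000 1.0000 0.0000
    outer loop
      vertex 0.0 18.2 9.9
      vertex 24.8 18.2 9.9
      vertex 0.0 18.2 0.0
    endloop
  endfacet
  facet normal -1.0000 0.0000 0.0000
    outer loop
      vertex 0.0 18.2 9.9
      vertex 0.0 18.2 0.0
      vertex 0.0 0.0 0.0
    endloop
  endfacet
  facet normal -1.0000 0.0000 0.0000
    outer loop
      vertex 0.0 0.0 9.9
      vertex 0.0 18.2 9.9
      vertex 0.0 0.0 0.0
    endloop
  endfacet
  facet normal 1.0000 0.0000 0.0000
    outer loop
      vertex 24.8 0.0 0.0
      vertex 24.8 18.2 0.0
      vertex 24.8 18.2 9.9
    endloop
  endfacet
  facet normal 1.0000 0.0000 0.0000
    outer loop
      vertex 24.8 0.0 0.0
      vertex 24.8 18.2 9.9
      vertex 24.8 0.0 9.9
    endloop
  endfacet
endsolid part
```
; perimeter-only toolpath
G21 ; units = mm
G90 ; absolute positioning
G28 ; home
; layer 1
G0 Z3.3
G0 X0.0 Y0.0
G1 X24.8 Y0.0
G1 X24.8 Y18.2
G1 X0.0 Y18.2
G1 X0.0 Y0.0
; layer 2
G0 Z6.6
G0 X0.0 Y0.0
G1 X24.8 Y0.0
G1 X24.8 Y18.2
G1 X0.0 Y18.2
G1 X0.0 Y0.0
; layer 3
G0 Z9.9
G0 X0.0 Y0.0
G1 X24.8 Y0.0
G1 X24.8 Y18.2
G1 X0.0 Y18.2
G1 X0.0 Y0.0
M2 ; end

The solid is a rectangular box, roughly 24.8 × 18.2 mm footprint and 9.9 mm tall. Slicing at Δz = 3.3 mm — 3 equal slices spanning the solid's height, so layer i sits at z = i·h/3 — gives 3 non-empty perimeters. Each is a 4-segment closed polygon; G0 lifts to the layer z and rapids to the start vertex, then G1 traces the edges.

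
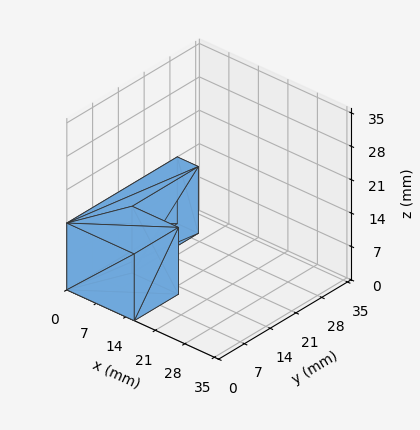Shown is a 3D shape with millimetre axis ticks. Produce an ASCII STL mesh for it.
Reading the render: the shape is an L-shaped prism: outer 16 × 30 mm, arm thicknesses ≈ 12 mm (horizontal) and 5 mm (vertical), extruded 14 mm in z (dimensions read to the nearest mm from the axis ticks). For the STL, each face is triangulated and given an outward normal.

solid part
  facet normal 0.0000 0.0000 -1.0000
    outer loop
      vertex 16.000 12.000 0.000
      vertex 16.000 0.000 0.000
      vertex 0.000 0.000 0.000
    endloop
  endfacet
  facet normal 0.0000 0.0000 -1.0000
    outer loop
      vertex 5.000 12.000 0.000
      vertex 16.000 12.000 0.000
      vertex 0.000 0.000 0.000
    endloop
  endfacet
  facet normal 0.0000 0.0000 -1.0000
    outer loop
      vertex 5.000 30.000 0.000
      vertex 5.000 12.000 0.000
      vertex 0.000 0.000 0.000
    endloop
  endfacet
  facet normal 0.0000 0.0000 -1.0000
    outer loop
      vertex 0.000 30.000 0.000
      vertex 5.000 30.000 0.000
      vertex 0.000 0.000 0.000
    endloop
  endfacet
  facet normal 0.0000 0.0000 1.0000
    outer loop
      vertex 0.000 0.000 14.000
      vertex 16.000 0.000 14.000
      vertex 16.000 12.000 14.000
    endloop
  endfacet
  facet normal 0.0000 0.0000 1.0000
    outer loop
      vertex 0.000 0.000 14.000
      vertex 16.000 12.000 14.000
      vertex 5.000 12.000 14.000
    endloop
  endfacet
  facet normal 0.0000 0.0000 1.0000
    outer loop
      vertex 0.000 0.000 14.000
      vertex 5.000 12.000 14.000
      vertex 5.000 30.000 14.000
    endloop
  endfacet
  facet normal 0.0000 0.0000 1.0000
    outer loop
      vertex 0.000 0.000 14.000
      vertex 5.000 30.000 14.000
      vertex 0.000 30.000 14.000
    endloop
  endfacet
  facet normal 0.0000 -1.0000 0.0000
    outer loop
      vertex 0.000 0.000 0.000
      vertex 16.000 0.000 0.000
      vertex 16.000 0.000 14.000
    endloop
  endfacet
  facet normal 0.0000 -1.0000 0.0000
    outer loop
      vertex 0.000 0.000 0.000
      vertex 16.000 0.000 14.000
      vertex 0.000 0.000 14.000
    endloop
  endfacet
  facet normal 1.0000 0.0000 0.0000
    outer loop
      vertex 16.000 0.000 0.000
      vertex 16.000 12.000 0.000
      vertex 16.000 12.000 14.000
    endloop
  endfacet
  facet normal 1.0000 0.0000 0.0000
    outer loop
      vertex 16.000 0.000 0.000
      vertex 16.000 12.000 14.000
      vertex 16.000 0.000 14.000
    endloop
  endfacet
  facet normal 0.0000 1.0000 0.0000
    outer loop
      vertex 16.000 12.000 0.000
      vertex 5.000 12.000 0.000
      vertex 5.000 12.000 14.000
    endloop
  endfacet
  facet normal 0.0000 1.0000 0.0000
    outer loop
      vertex 16.000 12.000 0.000
      vertex 5.000 12.000 14.000
      vertex 16.000 12.000 14.000
    endloop
  endfacet
  facet normal 1.0000 0.0000 0.0000
    outer loop
      vertex 5.000 12.000 0.000
      vertex 5.000 30.000 0.000
      vertex 5.000 30.000 14.000
    endloop
  endfacet
  facet normal 1.0000 0.0000 0.0000
    outer loop
      vertex 5.000 12.000 0.000
      vertex 5.000 30.000 14.000
      vertex 5.000 12.000 14.000
    endloop
  endfacet
  facet normal 0.0000 1.0000 0.0000
    outer loop
      vertex 5.000 30.000 0.000
      vertex 0.000 30.000 0.000
      vertex 0.000 30.000 14.000
    endloop
  endfacet
  facet normal 0.0000 1.0000 0.0000
    outer loop
      vertex 5.000 30.000 0.000
      vertex 0.000 30.000 14.000
      vertex 5.000 30.000 14.000
    endloop
  endfacet
  facet normal -1.0000 0.0000 0.0000
    outer loop
      vertex 0.000 30.000 0.000
      vertex 0.000 0.000 0.000
      vertex 0.000 0.000 14.000
    endloop
  endfacet
  facet normal -1.0000 0.0000 0.0000
    outer loop
      vertex 0.000 30.000 0.000
      vertex 0.000 0.000 14.000
      vertex 0.000 30.000 14.000
    endloop
  endfacet
endsolid part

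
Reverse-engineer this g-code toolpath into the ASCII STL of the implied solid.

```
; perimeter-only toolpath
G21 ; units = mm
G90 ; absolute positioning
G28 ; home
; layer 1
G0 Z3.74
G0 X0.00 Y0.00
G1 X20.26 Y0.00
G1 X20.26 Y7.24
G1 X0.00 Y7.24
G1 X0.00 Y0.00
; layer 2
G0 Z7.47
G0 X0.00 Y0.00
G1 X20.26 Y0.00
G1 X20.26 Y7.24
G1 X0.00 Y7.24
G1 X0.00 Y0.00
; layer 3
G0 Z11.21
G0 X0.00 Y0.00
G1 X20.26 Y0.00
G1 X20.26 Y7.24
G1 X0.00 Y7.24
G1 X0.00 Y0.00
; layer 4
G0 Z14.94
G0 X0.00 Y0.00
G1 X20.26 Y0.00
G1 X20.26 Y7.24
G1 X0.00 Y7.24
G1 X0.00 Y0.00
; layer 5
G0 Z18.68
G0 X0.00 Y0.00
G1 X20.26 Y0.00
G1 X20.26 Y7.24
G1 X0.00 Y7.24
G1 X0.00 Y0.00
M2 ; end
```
solid part
  facet normal 0.0000 0.0000 -1.0000
    outer loop
      vertex 20.26 7.24 0.00
      vertex 20.26 0.00 0.00
      vertex 0.00 0.00 0.00
    endloop
  endfacet
  facet normal 0.0000 0.0000 -1.0000
    outer loop
      vertex 0.00 7.24 0.00
      vertex 20.26 7.24 0.00
      vertex 0.00 0.00 0.00
    endloop
  endfacet
  facet normal 0.0000 0.0000 1.0000
    outer loop
      vertex 0.00 0.00 18.68
      vertex 20.26 0.00 18.68
      vertex 20.26 7.24 18.68
    endloop
  endfacet
  facet normal 0.0000 0.0000 1.0000
    outer loop
      vertex 0.00 0.00 18.68
      vertex 20.26 7.24 18.68
      vertex 0.00 7.24 18.68
    endloop
  endfacet
  facet normal 0.0000 -1.0000 0.0000
    outer loop
      vertex 0.00 0.00 0.00
      vertex 20.26 0.00 0.00
      vertex 20.26 0.00 18.68
    endloop
  endfacet
  facet normal 0.0000 -1.0000 0.0000
    outer loop
      vertex 0.00 0.00 0.00
      vertex 20.26 0.00 18.68
      vertex 0.00 0.00 18.68
    endloop
  endfacet
  facet normal 0.0000 1.0000 0.0000
    outer loop
      vertex 20.26 7.24 18.68
      vertex 20.26 7.24 0.00
      vertex 0.00 7.24 0.00
    endloop
  endfacet
  facet normal 0.0000 1.0000 0.0000
    outer loop
      vertex 0.00 7.24 18.68
      vertex 20.26 7.24 18.68
      vertex 0.00 7.24 0.00
    endloop
  endfacet
  facet normal -1.0000 0.0000 0.0000
    outer loop
      vertex 0.00 7.24 18.68
      vertex 0.00 7.24 0.00
      vertex 0.00 0.00 0.00
    endloop
  endfacet
  facet normal -1.0000 0.0000 0.0000
    outer loop
      vertex 0.00 0.00 18.68
      vertex 0.00 7.24 18.68
      vertex 0.00 0.00 0.00
    endloop
  endfacet
  facet normal 1.0000 0.0000 0.0000
    outer loop
      vertex 20.26 0.00 0.00
      vertex 20.26 7.24 0.00
      vertex 20.26 7.24 18.68
    endloop
  endfacet
  facet normal 1.0000 0.0000 0.0000
    outer loop
      vertex 20.26 0.00 0.00
      vertex 20.26 7.24 18.68
      vertex 20.26 0.00 18.68
    endloop
  endfacet
endsolid part

The G0 Z moves step by Δz≈3.74 mm. Every layer's G1 loop is the same polygon, so the solid is a straight extrusion of it from z=0 to z≈18.7. Closing with flat bottom and top caps and triangulating gives 12 facets — a rectangular box, roughly 20.3 × 7.24 mm footprint and 18.7 mm tall.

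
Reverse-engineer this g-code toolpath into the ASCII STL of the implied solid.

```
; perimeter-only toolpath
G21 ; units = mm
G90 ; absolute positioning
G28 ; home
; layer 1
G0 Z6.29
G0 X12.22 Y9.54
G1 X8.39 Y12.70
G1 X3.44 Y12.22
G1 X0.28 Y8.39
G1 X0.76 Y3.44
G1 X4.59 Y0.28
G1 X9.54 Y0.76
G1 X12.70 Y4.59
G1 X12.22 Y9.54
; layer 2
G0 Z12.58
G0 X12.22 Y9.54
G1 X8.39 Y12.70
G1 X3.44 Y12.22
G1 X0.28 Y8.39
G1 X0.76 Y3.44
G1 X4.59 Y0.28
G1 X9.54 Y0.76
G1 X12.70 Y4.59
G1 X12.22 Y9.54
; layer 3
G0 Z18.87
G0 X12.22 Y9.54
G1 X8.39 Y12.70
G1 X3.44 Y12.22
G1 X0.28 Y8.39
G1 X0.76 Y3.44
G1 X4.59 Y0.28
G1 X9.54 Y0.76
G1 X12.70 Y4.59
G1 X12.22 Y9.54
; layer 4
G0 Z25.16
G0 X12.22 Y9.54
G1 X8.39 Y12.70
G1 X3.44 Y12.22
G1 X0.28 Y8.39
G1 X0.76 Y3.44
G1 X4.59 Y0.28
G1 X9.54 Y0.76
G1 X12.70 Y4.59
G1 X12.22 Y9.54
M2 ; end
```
solid part
  facet normal 0.0000 0.0000 -1.0000
    outer loop
      vertex 3.44 12.22 0.00
      vertex 8.39 12.70 0.00
      vertex 12.22 9.54 0.00
    endloop
  endfacet
  facet normal 0.0000 0.0000 -1.0000
    outer loop
      vertex 0.28 8.39 0.00
      vertex 3.44 12.22 0.00
      vertex 12.22 9.54 0.00
    endloop
  endfacet
  facet normal 0.0000 0.0000 -1.0000
    outer loop
      vertex 0.76 3.44 0.00
      vertex 0.28 8.39 0.00
      vertex 12.22 9.54 0.00
    endloop
  endfacet
  facet normal 0.0000 0.0000 -1.0000
    outer loop
      vertex 4.59 0.28 0.00
      vertex 0.76 3.44 0.00
      vertex 12.22 9.54 0.00
    endloop
  endfacet
  facet normal 0.0000 0.0000 -1.0000
    outer loop
      vertex 9.54 0.76 0.00
      vertex 4.59 0.28 0.00
      vertex 12.22 9.54 0.00
    endloop
  endfacet
  facet normal 0.0000 0.0000 -1.0000
    outer loop
      vertex 12.70 4.59 0.00
      vertex 9.54 0.76 0.00
      vertex 12.22 9.54 0.00
    endloop
  endfacet
  facet normal 0.0000 0.0000 1.0000
    outer loop
      vertex 12.22 9.54 25.16
      vertex 8.39 12.70 25.16
      vertex 3.44 12.22 25.16
    endloop
  endfacet
  facet normal 0.0000 0.0000 1.0000
    outer loop
      vertex 12.22 9.54 25.16
      vertex 3.44 12.22 25.16
      vertex 0.28 8.39 25.16
    endloop
  endfacet
  facet normal 0.0000 0.0000 1.0000
    outer loop
      vertex 12.22 9.54 25.16
      vertex 0.28 8.39 25.16
      vertex 0.76 3.44 25.16
    endloop
  endfacet
  facet normal 0.0000 0.0000 1.0000
    outer loop
      vertex 12.22 9.54 25.16
      vertex 0.76 3.44 25.16
      vertex 4.59 0.28 25.16
    endloop
  endfacet
  facet normal 0.0000 0.0000 1.0000
    outer loop
      vertex 12.22 9.54 25.16
      vertex 4.59 0.28 25.16
      vertex 9.54 0.76 25.16
    endloop
  endfacet
  facet normal 0.0000 0.0000 1.0000
    outer loop
      vertex 12.22 9.54 25.16
      vertex 9.54 0.76 25.16
      vertex 12.70 4.59 25.16
    endloop
  endfacet
  facet normal 0.6364 0.7713 0.0000
    outer loop
      vertex 12.22 9.54 0.00
      vertex 8.39 12.70 0.00
      vertex 8.39 12.70 25.16
    endloop
  endfacet
  facet normal 0.6364 0.7713 0.0000
    outer loop
      vertex 12.22 9.54 0.00
      vertex 8.39 12.70 25.16
      vertex 12.22 9.54 25.16
    endloop
  endfacet
  facet normal -0.0965 0.9953 0.0000
    outer loop
      vertex 8.39 12.70 0.00
      vertex 3.44 12.22 0.00
      vertex 3.44 12.22 25.16
    endloop
  endfacet
  facet normal -0.0965 0.9953 0.0000
    outer loop
      vertex 8.39 12.70 0.00
      vertex 3.44 12.22 25.16
      vertex 8.39 12.70 25.16
    endloop
  endfacet
  facet normal -0.7713 0.6364 0.0000
    outer loop
      vertex 3.44 12.22 0.00
      vertex 0.28 8.39 0.00
      vertex 0.28 8.39 25.16
    endloop
  endfacet
  facet normal -0.7713 0.6364 0.0000
    outer loop
      vertex 3.44 12.22 0.00
      vertex 0.28 8.39 25.16
      vertex 3.44 12.22 25.16
    endloop
  endfacet
  facet normal -0.9953 -0.0965 0.0000
    outer loop
      vertex 0.28 8.39 0.00
      vertex 0.76 3.44 0.00
      vertex 0.76 3.44 25.16
    endloop
  endfacet
  facet normal -0.9953 -0.0965 0.0000
    outer loop
      vertex 0.28 8.39 0.00
      vertex 0.76 3.44 25.16
      vertex 0.28 8.39 25.16
    endloop
  endfacet
  facet normal -0.6364 -0.7713 0.0000
    outer loop
      vertex 0.76 3.44 0.00
      vertex 4.59 0.28 0.00
      vertex 4.59 0.28 25.16
    endloop
  endfacet
  facet normal -0.6364 -0.7713 0.0000
    outer loop
      vertex 0.76 3.44 0.00
      vertex 4.59 0.28 25.16
      vertex 0.76 3.44 25.16
    endloop
  endfacet
  facet normal 0.0965 -0.9953 0.0000
    outer loop
      vertex 4.59 0.28 0.00
      vertex 9.54 0.76 0.00
      vertex 9.54 0.76 25.16
    endloop
  endfacet
  facet normal 0.0965 -0.9953 0.0000
    outer loop
      vertex 4.59 0.28 0.00
      vertex 9.54 0.76 25.16
      vertex 4.59 0.28 25.16
    endloop
  endfacet
  facet normal 0.7713 -0.6364 0.0000
    outer loop
      vertex 9.54 0.76 0.00
      vertex 12.70 4.59 0.00
      vertex 12.70 4.59 25.16
    endloop
  endfacet
  facet normal 0.7713 -0.6364 0.0000
    outer loop
      vertex 9.54 0.76 0.00
      vertex 12.70 4.59 25.16
      vertex 9.54 0.76 25.16
    endloop
  endfacet
  facet normal 0.9953 0.0965 0.0000
    outer loop
      vertex 12.70 4.59 0.00
      vertex 12.22 9.54 0.00
      vertex 12.22 9.54 25.16
    endloop
  endfacet
  facet normal 0.9953 0.0965 0.0000
    outer loop
      vertex 12.70 4.59 0.00
      vertex 12.22 9.54 25.16
      vertex 12.70 4.59 25.16
    endloop
  endfacet
endsolid part

The G0 Z moves step by Δz≈6.29 mm. Every layer's G1 loop is the same polygon, so the solid is a straight extrusion of it from z=0 to z≈25.2. Closing with flat bottom and top caps and triangulating gives 28 facets — a regular 8-sided prism (a cylinder approximated with 8 flat sides), circumscribed radius ≈ 6.49 mm, height ≈ 25.2 mm.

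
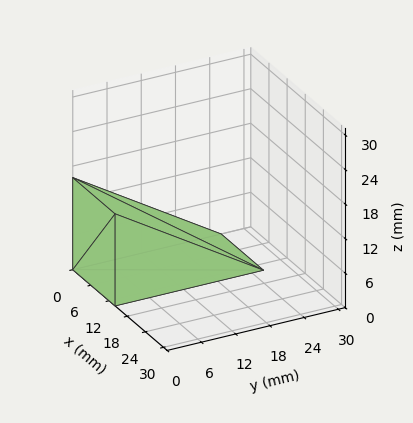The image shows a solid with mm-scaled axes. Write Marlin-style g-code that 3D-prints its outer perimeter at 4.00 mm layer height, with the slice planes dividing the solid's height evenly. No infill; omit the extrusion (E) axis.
Reading the render: the shape is a wedge (ramp): 14 × 26 mm base, rising to 16 mm along the y=0 edge and sloping linearly to z=0 at y=26 (dimensions read to the nearest mm from the axis ticks). For the g-code, the solid's height is divided into equal slices at the stated Δz and each level perimeter traced with G1 moves after a G0 lift.

; perimeter-only toolpath
G21 ; units = mm
G90 ; absolute positioning
G28 ; home
; layer 1
G0 Z4.00
G0 X0.00 Y0.00
G1 X14.00 Y0.00
G1 X14.00 Y19.50
G1 X0.00 Y19.50
G1 X0.00 Y0.00
; layer 2
G0 Z8.00
G0 X0.00 Y0.00
G1 X14.00 Y0.00
G1 X14.00 Y13.00
G1 X0.00 Y13.00
G1 X0.00 Y0.00
; layer 3
G0 Z12.00
G0 X0.00 Y0.00
G1 X14.00 Y0.00
G1 X14.00 Y6.50
G1 X0.00 Y6.50
G1 X0.00 Y0.00
M2 ; end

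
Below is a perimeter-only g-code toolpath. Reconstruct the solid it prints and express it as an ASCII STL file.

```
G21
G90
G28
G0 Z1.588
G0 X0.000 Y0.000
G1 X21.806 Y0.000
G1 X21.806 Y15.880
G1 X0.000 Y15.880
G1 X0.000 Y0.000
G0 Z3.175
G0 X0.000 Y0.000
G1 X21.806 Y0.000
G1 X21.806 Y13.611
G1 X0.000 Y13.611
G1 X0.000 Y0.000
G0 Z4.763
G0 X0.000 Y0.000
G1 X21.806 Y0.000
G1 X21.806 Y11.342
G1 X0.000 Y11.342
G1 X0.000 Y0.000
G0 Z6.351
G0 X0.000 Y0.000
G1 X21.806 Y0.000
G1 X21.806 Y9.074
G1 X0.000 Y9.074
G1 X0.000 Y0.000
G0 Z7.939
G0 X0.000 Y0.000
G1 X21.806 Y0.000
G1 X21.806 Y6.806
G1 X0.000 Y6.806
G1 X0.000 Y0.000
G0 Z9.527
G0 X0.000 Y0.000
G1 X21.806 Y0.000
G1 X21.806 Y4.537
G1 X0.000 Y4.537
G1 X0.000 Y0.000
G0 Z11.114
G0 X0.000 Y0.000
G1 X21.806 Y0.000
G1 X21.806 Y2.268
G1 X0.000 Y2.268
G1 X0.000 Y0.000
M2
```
solid part
  facet normal 0.0000 0.0000 -1.0000
    outer loop
      vertex 21.806 18.148 0.000
      vertex 21.806 0.000 0.000
      vertex 0.000 0.000 0.000
    endloop
  endfacet
  facet normal 0.0000 0.0000 -1.0000
    outer loop
      vertex 0.000 18.148 0.000
      vertex 21.806 18.148 0.000
      vertex 0.000 0.000 0.000
    endloop
  endfacet
  facet normal 0.0000 -1.0000 0.0000
    outer loop
      vertex 0.000 0.000 0.000
      vertex 21.806 0.000 0.000
      vertex 21.806 0.000 12.702
    endloop
  endfacet
  facet normal 0.0000 -1.0000 0.0000
    outer loop
      vertex 0.000 0.000 0.000
      vertex 21.806 0.000 12.702
      vertex 0.000 0.000 12.702
    endloop
  endfacet
  facet normal 0.0000 0.5734 0.8193
    outer loop
      vertex 0.000 0.000 12.702
      vertex 21.806 0.000 12.702
      vertex 21.806 18.148 0.000
    endloop
  endfacet
  facet normal 0.0000 0.5734 0.8193
    outer loop
      vertex 0.000 0.000 12.702
      vertex 21.806 18.148 0.000
      vertex 0.000 18.148 0.000
    endloop
  endfacet
  facet normal -1.0000 0.0000 0.0000
    outer loop
      vertex 0.000 0.000 12.702
      vertex 0.000 18.148 0.000
      vertex 0.000 0.000 0.000
    endloop
  endfacet
  facet normal 1.0000 0.0000 0.0000
    outer loop
      vertex 21.806 0.000 0.000
      vertex 21.806 18.148 0.000
      vertex 21.806 0.000 12.702
    endloop
  endfacet
endsolid part

The G0 Z moves step by Δz≈1.588 mm. The G1 loops shrink linearly with z, so the solid tapers from its base footprint up to z≈12.7. Closing with a flat bottom cap and the tapered top and triangulating gives 8 facets — a wedge (ramp): 21.8 × 18.1 mm base, rising to 12.7 mm along the y=0 edge and sloping linearly to z=0 at y=18.1.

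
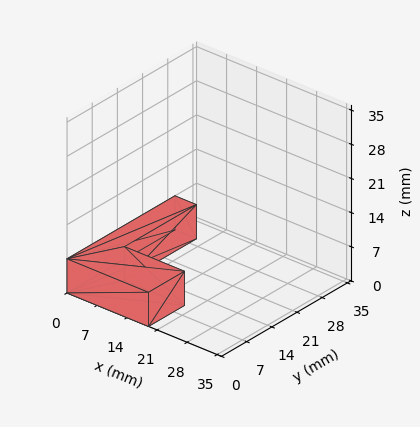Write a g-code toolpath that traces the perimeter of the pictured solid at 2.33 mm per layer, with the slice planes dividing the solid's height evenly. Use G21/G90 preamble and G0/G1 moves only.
Reading the render: the shape is an L-shaped prism: outer 19 × 30 mm, arm thicknesses ≈ 10 mm (horizontal) and 5 mm (vertical), extruded 7 mm in z (dimensions read to the nearest mm from the axis ticks). For the g-code, the solid's height is divided into equal slices at the stated Δz and each level perimeter traced with G1 moves after a G0 lift.

; perimeter-only toolpath
G21 ; units = mm
G90 ; absolute positioning
G28 ; home
; layer 1
G0 Z2.33
G0 X0.00 Y0.00
G1 X19.00 Y0.00
G1 X19.00 Y10.00
G1 X5.00 Y10.00
G1 X5.00 Y30.00
G1 X0.00 Y30.00
G1 X0.00 Y0.00
; layer 2
G0 Z4.67
G0 X0.00 Y0.00
G1 X19.00 Y0.00
G1 X19.00 Y10.00
G1 X5.00 Y10.00
G1 X5.00 Y30.00
G1 X0.00 Y30.00
G1 X0.00 Y0.00
; layer 3
G0 Z7.00
G0 X0.00 Y0.00
G1 X19.00 Y0.00
G1 X19.00 Y10.00
G1 X5.00 Y10.00
G1 X5.00 Y30.00
G1 X0.00 Y30.00
G1 X0.00 Y0.00
M2 ; end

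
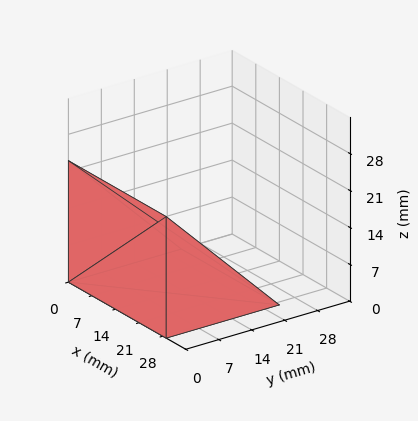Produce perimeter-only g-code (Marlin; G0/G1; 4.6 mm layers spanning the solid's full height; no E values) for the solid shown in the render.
Reading the render: the shape is a wedge (ramp): 29 × 24 mm base, rising to 23 mm along the y=0 edge and sloping linearly to z=0 at y=24 (dimensions read to the nearest mm from the axis ticks). For the g-code, the solid's height is divided into equal slices at the stated Δz and each level perimeter traced with G1 moves after a G0 lift.

; perimeter-only toolpath
G21 ; units = mm
G90 ; absolute positioning
G28 ; home
; layer 1
G0 Z4.6
G0 X0.0 Y0.0
G1 X29.0 Y0.0
G1 X29.0 Y19.2
G1 X0.0 Y19.2
G1 X0.0 Y0.0
; layer 2
G0 Z9.2
G0 X0.0 Y0.0
G1 X29.0 Y0.0
G1 X29.0 Y14.4
G1 X0.0 Y14.4
G1 X0.0 Y0.0
; layer 3
G0 Z13.8
G0 X0.0 Y0.0
G1 X29.0 Y0.0
G1 X29.0 Y9.6
G1 X0.0 Y9.6
G1 X0.0 Y0.0
; layer 4
G0 Z18.4
G0 X0.0 Y0.0
G1 X29.0 Y0.0
G1 X29.0 Y4.8
G1 X0.0 Y4.8
G1 X0.0 Y0.0
M2 ; end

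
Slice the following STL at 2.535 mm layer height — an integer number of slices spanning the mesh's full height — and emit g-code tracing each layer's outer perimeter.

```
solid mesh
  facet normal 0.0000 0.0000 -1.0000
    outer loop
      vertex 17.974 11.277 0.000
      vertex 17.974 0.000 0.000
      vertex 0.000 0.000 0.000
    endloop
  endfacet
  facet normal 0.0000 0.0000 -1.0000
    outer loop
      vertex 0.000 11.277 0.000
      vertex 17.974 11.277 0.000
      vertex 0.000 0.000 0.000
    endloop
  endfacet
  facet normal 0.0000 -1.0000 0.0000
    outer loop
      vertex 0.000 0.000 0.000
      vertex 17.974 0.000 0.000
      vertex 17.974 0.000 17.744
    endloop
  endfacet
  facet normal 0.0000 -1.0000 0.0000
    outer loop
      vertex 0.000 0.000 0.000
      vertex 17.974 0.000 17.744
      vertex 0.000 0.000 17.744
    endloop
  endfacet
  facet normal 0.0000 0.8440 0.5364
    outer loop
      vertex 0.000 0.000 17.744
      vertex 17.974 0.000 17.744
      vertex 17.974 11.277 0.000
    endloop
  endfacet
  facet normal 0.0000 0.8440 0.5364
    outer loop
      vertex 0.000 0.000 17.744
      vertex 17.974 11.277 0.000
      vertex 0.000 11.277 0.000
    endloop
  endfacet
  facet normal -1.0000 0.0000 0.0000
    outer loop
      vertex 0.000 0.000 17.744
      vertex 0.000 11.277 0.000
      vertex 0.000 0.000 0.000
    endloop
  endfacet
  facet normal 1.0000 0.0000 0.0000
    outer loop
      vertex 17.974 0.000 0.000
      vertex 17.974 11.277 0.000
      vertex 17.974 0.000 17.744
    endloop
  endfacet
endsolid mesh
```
; perimeter-only toolpath
G21 ; units = mm
G90 ; absolute positioning
G28 ; home
; layer 1
G0 Z2.535
G0 X0.000 Y0.000
G1 X17.974 Y0.000
G1 X17.974 Y9.666
G1 X0.000 Y9.666
G1 X0.000 Y0.000
; layer 2
G0 Z5.070
G0 X0.000 Y0.000
G1 X17.974 Y0.000
G1 X17.974 Y8.055
G1 X0.000 Y8.055
G1 X0.000 Y0.000
; layer 3
G0 Z7.605
G0 X0.000 Y0.000
G1 X17.974 Y0.000
G1 X17.974 Y6.444
G1 X0.000 Y6.444
G1 X0.000 Y0.000
; layer 4
G0 Z10.139
G0 X0.000 Y0.000
G1 X17.974 Y0.000
G1 X17.974 Y4.833
G1 X0.000 Y4.833
G1 X0.000 Y0.000
; layer 5
G0 Z12.674
G0 X0.000 Y0.000
G1 X17.974 Y0.000
G1 X17.974 Y3.222
G1 X0.000 Y3.222
G1 X0.000 Y0.000
; layer 6
G0 Z15.209
G0 X0.000 Y0.000
G1 X17.974 Y0.000
G1 X17.974 Y1.611
G1 X0.000 Y1.611
G1 X0.000 Y0.000
M2 ; end

The solid is a wedge (ramp): 18 × 11.3 mm base, rising to 17.7 mm along the y=0 edge and sloping linearly to z=0 at y=11.3. Slicing at Δz = 2.535 mm — 7 equal slices spanning the solid's height, so layer i sits at z = i·h/7 — gives 6 non-empty perimeters. Each is a 4-segment closed polygon; G0 lifts to the layer z and rapids to the start vertex, then G1 traces the edges. The cross-section shrinks linearly with z (the slice at the apex is degenerate and omitted).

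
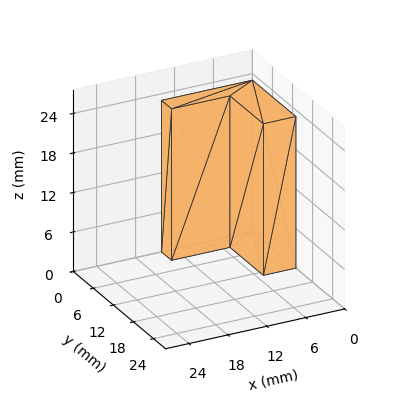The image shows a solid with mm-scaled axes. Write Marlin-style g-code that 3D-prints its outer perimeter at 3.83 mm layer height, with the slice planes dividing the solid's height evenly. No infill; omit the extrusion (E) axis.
Reading the render: the shape is an L-shaped prism: outer 14 × 13 mm, arm thicknesses ≈ 3 mm (horizontal) and 5 mm (vertical), extruded 23 mm in z (dimensions read to the nearest mm from the axis ticks). For the g-code, the solid's height is divided into equal slices at the stated Δz and each level perimeter traced with G1 moves after a G0 lift.

; perimeter-only toolpath
G21 ; units = mm
G90 ; absolute positioning
G28 ; home
; layer 1
G0 Z3.83
G0 X0.00 Y0.00
G1 X14.00 Y0.00
G1 X14.00 Y3.00
G1 X5.00 Y3.00
G1 X5.00 Y13.00
G1 X0.00 Y13.00
G1 X0.00 Y0.00
; layer 2
G0 Z7.67
G0 X0.00 Y0.00
G1 X14.00 Y0.00
G1 X14.00 Y3.00
G1 X5.00 Y3.00
G1 X5.00 Y13.00
G1 X0.00 Y13.00
G1 X0.00 Y0.00
; layer 3
G0 Z11.50
G0 X0.00 Y0.00
G1 X14.00 Y0.00
G1 X14.00 Y3.00
G1 X5.00 Y3.00
G1 X5.00 Y13.00
G1 X0.00 Y13.00
G1 X0.00 Y0.00
; layer 4
G0 Z15.33
G0 X0.00 Y0.00
G1 X14.00 Y0.00
G1 X14.00 Y3.00
G1 X5.00 Y3.00
G1 X5.00 Y13.00
G1 X0.00 Y13.00
G1 X0.00 Y0.00
; layer 5
G0 Z19.17
G0 X0.00 Y0.00
G1 X14.00 Y0.00
G1 X14.00 Y3.00
G1 X5.00 Y3.00
G1 X5.00 Y13.00
G1 X0.00 Y13.00
G1 X0.00 Y0.00
; layer 6
G0 Z23.00
G0 X0.00 Y0.00
G1 X14.00 Y0.00
G1 X14.00 Y3.00
G1 X5.00 Y3.00
G1 X5.00 Y13.00
G1 X0.00 Y13.00
G1 X0.00 Y0.00
M2 ; end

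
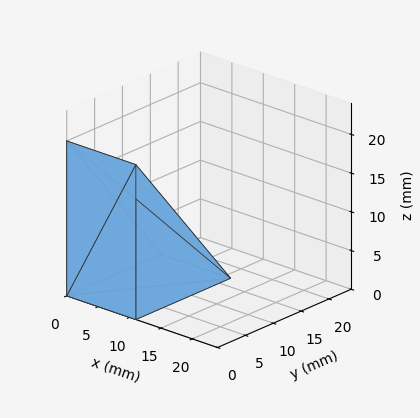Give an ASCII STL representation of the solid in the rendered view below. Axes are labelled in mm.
Reading the render: the shape is a wedge (ramp): 11 × 17 mm base, rising to 20 mm along the y=0 edge and sloping linearly to z=0 at y=17 (dimensions read to the nearest mm from the axis ticks). For the STL, each face is triangulated and given an outward normal.

solid part
  facet normal 0.0000 0.0000 -1.0000
    outer loop
      vertex 11.000 17.000 0.000
      vertex 11.000 0.000 0.000
      vertex 0.000 0.000 0.000
    endloop
  endfacet
  facet normal 0.0000 0.0000 -1.0000
    outer loop
      vertex 0.000 17.000 0.000
      vertex 11.000 17.000 0.000
      vertex 0.000 0.000 0.000
    endloop
  endfacet
  facet normal 0.0000 -1.0000 0.0000
    outer loop
      vertex 0.000 0.000 0.000
      vertex 11.000 0.000 0.000
      vertex 11.000 0.000 20.000
    endloop
  endfacet
  facet normal 0.0000 -1.0000 0.0000
    outer loop
      vertex 0.000 0.000 0.000
      vertex 11.000 0.000 20.000
      vertex 0.000 0.000 20.000
    endloop
  endfacet
  facet normal 0.0000 0.7619 0.6476
    outer loop
      vertex 0.000 0.000 20.000
      vertex 11.000 0.000 20.000
      vertex 11.000 17.000 0.000
    endloop
  endfacet
  facet normal 0.0000 0.7619 0.6476
    outer loop
      vertex 0.000 0.000 20.000
      vertex 11.000 17.000 0.000
      vertex 0.000 17.000 0.000
    endloop
  endfacet
  facet normal -1.0000 0.0000 0.0000
    outer loop
      vertex 0.000 0.000 20.000
      vertex 0.000 17.000 0.000
      vertex 0.000 0.000 0.000
    endloop
  endfacet
  facet normal 1.0000 0.0000 0.0000
    outer loop
      vertex 11.000 0.000 0.000
      vertex 11.000 17.000 0.000
      vertex 11.000 0.000 20.000
    endloop
  endfacet
endsolid part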